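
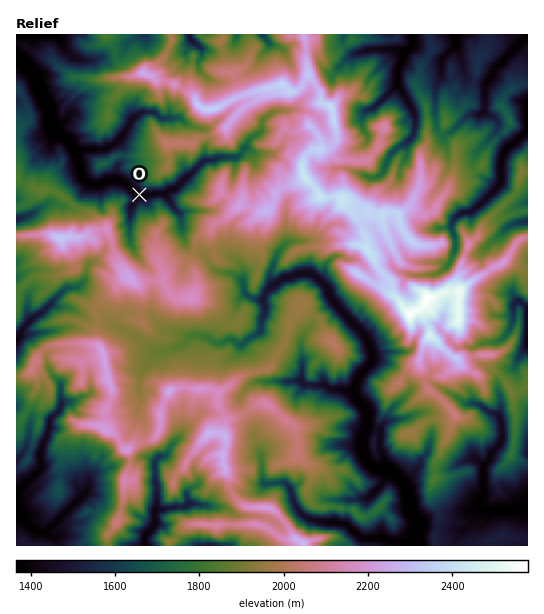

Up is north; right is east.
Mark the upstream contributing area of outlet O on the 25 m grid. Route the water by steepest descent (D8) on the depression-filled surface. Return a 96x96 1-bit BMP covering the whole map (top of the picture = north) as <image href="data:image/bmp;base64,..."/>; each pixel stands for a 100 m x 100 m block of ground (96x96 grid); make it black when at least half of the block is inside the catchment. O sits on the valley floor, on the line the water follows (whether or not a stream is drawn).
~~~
<image width="96" height="96" href="data:image/bmp;base64,Qk2+BAAAAAAAAD4AAAAoAAAAYAAAAGAAAAABAAEAAAAAAIAEAAATCwAAEwsAAAIAAAAAAAAA////AAAAAAAAAAAAAAAAAAAAAAAAAAAAAAAAAAAAAAAAAAAAAAAAAAAAAAAAAAAAAAAAAAAAAAAAAAAAAAAAAAAAAAAAAAAAAAAAAAAAAAAAAAAAAAAAAAAAAAAAAAAAAAAAAAAAAAAAAAAAAAAAAAAAAAAAAAAAAAAAAAAAAAAAAAAAAAAAAAAAAAAAAAAAAAAAAAAAAAAAAAAAAAAAAAAAAAAAAAAAAAAAAAAAAAAAAAAAAAAAAAAAAAAAAAAAAAAAAAAAAAAAAAAAAAAAAAAAAAAAAAAAAAAAAAAAAAAAAAAAAAAAAAAAAAAAAAAAAAAAAAAAAAAAAAAAAAAAAAAAAAAAAAAAAAAAAAAAAAAAAAAAAAAAAAAAAAAAAAAAAAAAAAAAAAAAAAAAAAAAAAAAAAAAAAAAAAAAAAAAAAAAAAAAAAAAAAAAAAAAAAAAAAAAAAAAAAAAAAAAAAAAAAAAAAAAAAAAAAAAAAAAAAAAAAAAAAAAAAAAAAAAAAAAAAAAAAAAAAAAAAAAAAAAAAAAAAAAAAAAAAAAAAAAAAAAAAAAAAAAAAAAAAAAAAAAAAAAAAAAAAAAAAAAAAAAAAAAAAAAAAAAAAAAAAAAAAAAAAAAAAAAAAAAAAAAAAAAAAAAAAAAAAAAAAAAAAAAAAAAAAAAAAAAAAAAAAAAAAAAAAAAAAAAAAAAAAAAAAAAAAAAAAAAAAAAAAAAAAAAAAAAAAAAAAAAAAAAAAAAAAAAAAADgAAAAAAAAAAAAAAHwAAAAAAAAAAAAAAPwAAAAAAAAAAAAAAPwAAAAAAAAAAAAAAPwAAAAAAAAAAAAAAfgAAAAAAAAAAAAAAfgAAAAAAAAAAAAAAfgAAAAAAAAAAAAAA/gAAAAAAAAAAAAAA/gAAAAAAAAAAAAAA/wAAAAAAAAAAAAAA/wAAAAAAAAAAAAAA/4AAAAAAAAAAAAAB/+AAAAAAAAAAAAAD/+AAAAAAAAAAAAAH//gAAAAAAAAAAAAH//wAAAAAAAAAAAAH//88AAAAAAAAAAAH///8AAAAAAAAAAAH///+AAAAAAAAAAAH///+AAAAAAAAAAAD////gAAAAAAAAAAB////4AAAAAAAAAAA////8AAAAAAAAAAAP///8AAAAAAAAAAAH///8AAAAAAAAAAAH///8AAAAAAAAAAAH///+AAAAAAAAAAAP////wAAAAAAAAAADf///8AAAAAAAAAAAP///8AAAAAAAAAAAA///8AAAAAAAAAAAAf//8AAAAAAAAAAAAP//8AAAAAAAAAAAAH//8AAAAAAAAAAAAD//4AAAAAAAAAAAAB//4AAAAAAAAAAAAAf/gAAAAAAAAAAAAAP/gAAAAAAAAAAAAAPngAAAAAAAAAAAAAADAAAAAAAAAAAAAAADAAAAAAAAAAAAAAAAAAAAAAAAAAAAAAAAAAAAAAAAAAAAAAAAAAAAAAAAAAAAAAAAAAAAAAAAAAAAAAAAAAAAAAAAAAAAAAAAAAAAAAAAAAAAAAAAAAAAAAAAAAAAAAAAAAAAAAA="/>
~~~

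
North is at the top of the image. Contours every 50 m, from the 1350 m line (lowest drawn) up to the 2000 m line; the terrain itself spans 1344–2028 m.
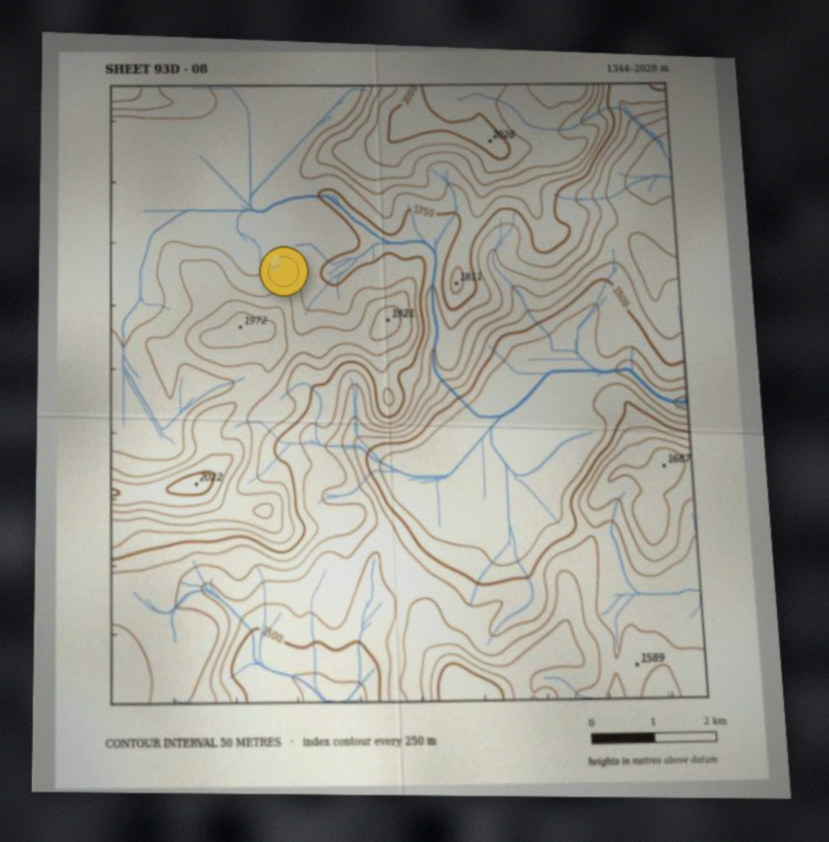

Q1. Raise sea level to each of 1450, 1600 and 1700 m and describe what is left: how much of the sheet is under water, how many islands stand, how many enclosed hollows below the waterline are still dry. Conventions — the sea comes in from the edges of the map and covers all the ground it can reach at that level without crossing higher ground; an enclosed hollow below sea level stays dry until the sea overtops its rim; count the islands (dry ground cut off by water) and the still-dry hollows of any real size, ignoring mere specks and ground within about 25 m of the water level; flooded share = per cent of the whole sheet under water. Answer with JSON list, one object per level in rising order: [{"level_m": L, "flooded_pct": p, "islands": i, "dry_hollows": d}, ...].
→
[{"level_m": 1450, "flooded_pct": 10, "islands": 0, "dry_hollows": 0}, {"level_m": 1600, "flooded_pct": 34, "islands": 0, "dry_hollows": 0}, {"level_m": 1700, "flooded_pct": 50, "islands": 0, "dry_hollows": 0}]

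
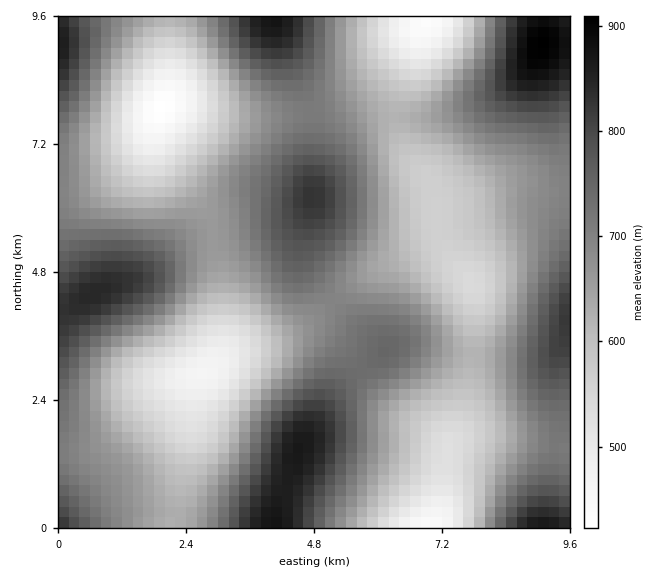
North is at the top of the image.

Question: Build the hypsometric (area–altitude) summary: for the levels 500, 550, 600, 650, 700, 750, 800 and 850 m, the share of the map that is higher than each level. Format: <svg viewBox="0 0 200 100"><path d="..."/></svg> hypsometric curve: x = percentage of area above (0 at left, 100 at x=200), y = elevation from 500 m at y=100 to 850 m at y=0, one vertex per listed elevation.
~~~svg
<svg viewBox="0 0 200 100"><path d="M190 100l-15-14-27-15-33-14-38-14-35-14-20-15-15-14"/></svg>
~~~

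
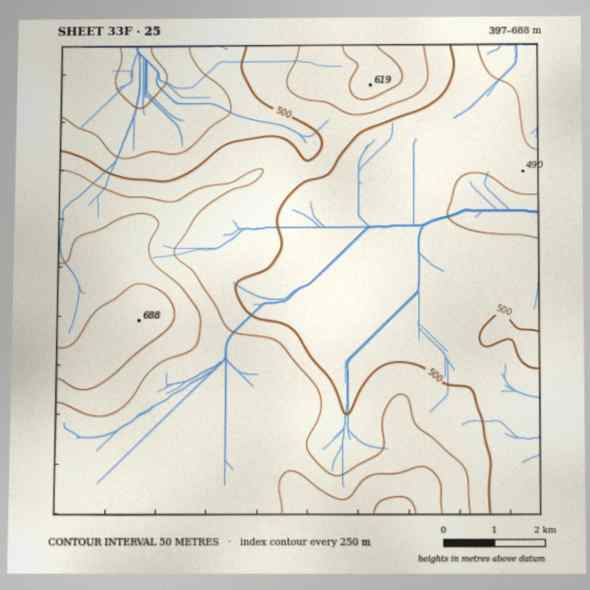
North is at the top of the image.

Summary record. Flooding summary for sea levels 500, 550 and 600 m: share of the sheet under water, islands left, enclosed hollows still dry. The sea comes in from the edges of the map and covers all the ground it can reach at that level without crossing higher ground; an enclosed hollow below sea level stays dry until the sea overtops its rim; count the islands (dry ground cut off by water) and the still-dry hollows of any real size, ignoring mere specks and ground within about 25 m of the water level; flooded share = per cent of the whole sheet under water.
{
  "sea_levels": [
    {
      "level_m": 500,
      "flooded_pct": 45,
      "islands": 0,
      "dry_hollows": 0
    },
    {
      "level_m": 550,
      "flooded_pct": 63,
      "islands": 0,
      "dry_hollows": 0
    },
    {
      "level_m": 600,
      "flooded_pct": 88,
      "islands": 0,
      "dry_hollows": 0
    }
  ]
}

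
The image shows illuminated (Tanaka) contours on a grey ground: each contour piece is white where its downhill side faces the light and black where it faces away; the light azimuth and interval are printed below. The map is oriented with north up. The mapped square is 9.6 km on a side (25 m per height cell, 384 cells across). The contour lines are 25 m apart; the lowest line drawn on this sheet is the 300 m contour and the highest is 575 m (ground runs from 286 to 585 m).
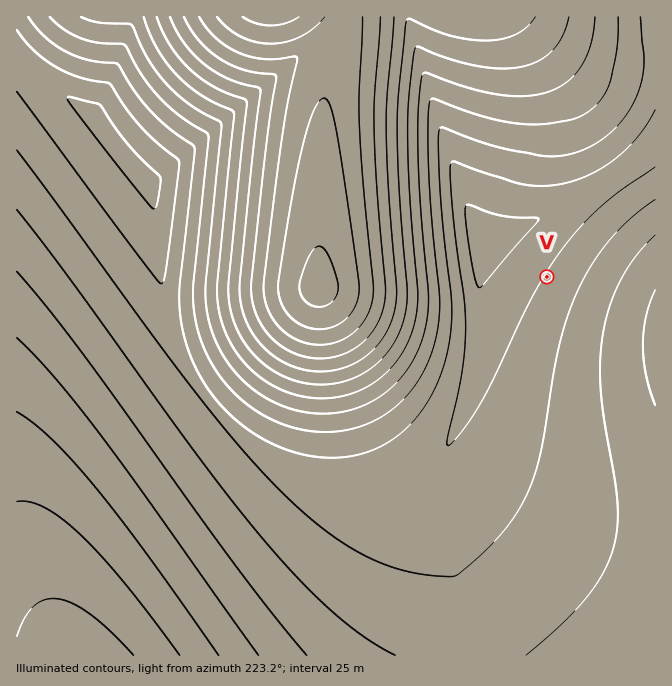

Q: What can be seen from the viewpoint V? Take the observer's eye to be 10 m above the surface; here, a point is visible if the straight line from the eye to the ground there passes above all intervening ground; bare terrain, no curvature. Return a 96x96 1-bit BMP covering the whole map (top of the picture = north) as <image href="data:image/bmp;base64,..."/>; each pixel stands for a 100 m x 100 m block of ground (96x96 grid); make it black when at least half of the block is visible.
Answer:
<image width="96" height="96" href="data:image/bmp;base64,Qk2+BAAAAAAAAD4AAAAoAAAAYAAAAGAAAAABAAEAAAAAAIAEAAATCwAAEwsAAAIAAAAAAAAA////AAAAAAAAH///////////gAAAP///////////gAAAP///////////AAAAP///////////AAAAP///////////AAAAD///////////AAAAB///////////AAAAAf/////////+AAAAAH/////////+AAAAAA/////////+AAAAAAH////////+AAAAAAA////////+AAAAAAAD///////8AAAAAAAAf//////8AAAAAAAAD//////8AAAAAAAAAf/////8AAAAAAAAAD/////8AAAAAAAAAA/////8AAAAAAAAAAP////8AAAAAAAAAAD////4AAAAAAAAAAA////4AAAAAAAAAAAP///4AAAAAAAAAAAD///4AAAAAAAAAAAA///4AAAAAAAAAAAAf//4AAAAAAAAAAAAP//4AAAAAAAAAAAAP//4AAAAAAAAAAAAH//4AAAAAAAAAAAAH//4AAAAAAAAAAAAD//4AAAAAAAAAAAAD//4AAAAAAAAAAAAD//4AAAAAAAAAAAAD//4AAAAAAAAAAAAD//4AAAAAAAAAAAAD//4AAAAAAAAAAAAD//4AAAAAAAAAAAAD//4AAAAAAAAAAAAH//4AAAAAAAAAAAAH//8AAAAAAAAAAAAP//8AAAAAAAAAAAAP//8AAAAAAAAAAAAf//+AAAAAAAAAAAA////AAAAAAAAAAAB////gAAAAAAAAAAD////wAAAAAAAAAAD////8AAAAAAAAAAH/////wAAAAAAAAAP/////+AAAAAAAAAP//////gAAAAAAAAf//////wAAAAAAAAf//////4AAAAAAAA///////8AAAAAAAA///////8AAAAAAAA///////8AAAAAAAA///////8AAAAAAAB///////8AAAAAAAB///////8AAAAAAAB///////8AAAAAAAB///////8AAAAAAAB///////8AAAAAAAB///////8AAAAAAAB///////8AAAAAAAB///////8AAAAAAAB///////wAAAAAAAB///////gAAAAAAAB//////+AAAAAAAAB//////wAAAAAAAAB/////+AAAAAAAAAB/////+AAAAAAAAAB//////AAAAAAAAAB//////wAAAAAAAAB//////4AAAAAAAAB//////8AAAAAAAAB//////+AAAAAAAAB///////AAAAAAAAA///////gAAAAAAAA///////wAAAAAAAA///////4AAAAAAAA///////8AAAAAAAA///////8AAAAAAAA///////8AAAAAAAA///////wAAAAAAAA///////AAAAAAAAA//////4AAAAAAAAA//////gAAAAAAAAA//////gAAAAAAAAA//////gAAAAAAAAA//////AAAAAAAAAA/////+AAAAAAAAAA/////8AAAAAAAAAAf////4AAAAAAAAAAf////wAAAAAAAAAAf////gAAAAAAAAAAf////AAAAAAAAAAAf///+AAAAAAAAAAAP///8AAA="/>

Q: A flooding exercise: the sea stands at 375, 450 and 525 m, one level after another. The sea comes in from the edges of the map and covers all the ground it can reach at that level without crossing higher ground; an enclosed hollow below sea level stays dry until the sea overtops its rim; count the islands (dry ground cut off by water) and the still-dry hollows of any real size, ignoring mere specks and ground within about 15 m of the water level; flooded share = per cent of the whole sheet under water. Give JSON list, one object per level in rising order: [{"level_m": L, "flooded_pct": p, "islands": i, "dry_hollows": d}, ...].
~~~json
[{"level_m": 375, "flooded_pct": 48, "islands": 0, "dry_hollows": 0}, {"level_m": 450, "flooded_pct": 78, "islands": 0, "dry_hollows": 0}, {"level_m": 525, "flooded_pct": 92, "islands": 0, "dry_hollows": 0}]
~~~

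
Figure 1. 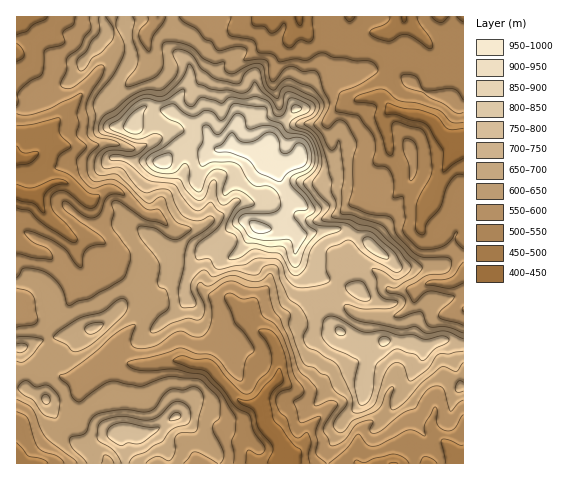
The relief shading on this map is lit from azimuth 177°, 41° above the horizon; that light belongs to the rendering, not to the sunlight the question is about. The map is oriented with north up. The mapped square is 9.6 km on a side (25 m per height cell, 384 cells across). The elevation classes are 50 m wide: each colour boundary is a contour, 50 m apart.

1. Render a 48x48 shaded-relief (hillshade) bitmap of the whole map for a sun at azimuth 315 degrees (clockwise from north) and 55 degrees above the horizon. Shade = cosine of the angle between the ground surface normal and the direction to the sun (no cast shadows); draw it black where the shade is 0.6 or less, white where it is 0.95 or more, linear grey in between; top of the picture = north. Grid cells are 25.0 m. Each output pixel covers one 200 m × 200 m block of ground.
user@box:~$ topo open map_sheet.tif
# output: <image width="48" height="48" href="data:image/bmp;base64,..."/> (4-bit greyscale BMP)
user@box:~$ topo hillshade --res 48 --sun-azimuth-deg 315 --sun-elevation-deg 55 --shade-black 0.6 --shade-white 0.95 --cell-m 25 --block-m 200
<image width="48" height="48" href="data:image/bmp;base64,Qk32BAAAAAAAAHYAAAAoAAAAMAAAADAAAAABAAQAAAAAAIAEAAATCwAAEwsAABAAAAAAAAAAAAAAABEREQAiIiIAMzMzAERERABVVVUAZmZmAHd3dwCIiIgAmZmZAKqqqgC7u7sAzMzMAN3d3QDu7u4A////AJdWd4qXeENGdniIdXdEm82WVXZDWJd4dal3eJmHeFM1ZniIZnh1ib24RHhVZ4h3eKqpmruoiHZDRXiIdnh3mIzKUWhleIiHaKuqmr3cuqqFIkZ4dmaJmXnbcTmEV3eXVqqpma3u7czcgzRnd2WKm4bOxQSGRnaaZImXeKzd3czu2WVneIabmrd9/DA4RHZ7hHioaKu7vLvN7Jd2Vnesy8t3vaIHg0Z6lYnKeJu7qrvM3Ll2Z1J97My4i7YVtyRpuKq7mZq7qrvNzMp3l3M57Kqqq8gzmkJIu6qqmImrqrzd3MuKiHY1u5iZq8pVenImineJl2eaqZmru6qoiHdVq6iImrpkeZUld0RomGRomHVVZ3VXmIh3q6iIiZqEV4cjZYZnmXQliYZERWZpmYl5q7mYd4qmaJp0aMuqqpchWbp0VoeJqZiJm8uqiJvbq7vcmczLvMuCJqy2RXZnmZiIq8zMuavMzcrNuru7vN3aU3vchVVWiJmIq7vMuaqqrMmKu7uqms3dtmi9yWVGiImqmaq7qYZ3V8t3d6qpibzM2niay4VGiHi7qIiamHZ5ha2ohpmpiKvMzKmZu3VDZ2SLuXd3mpdYhnzbzKqqmau7vLqqvHVQBEJKuGd4m7lmQQN4m7u6qqqqu7uqrKVzADQ3t0aImrl2UyNEI7u7qquqq7uqq7d5UTQ0mDR4iJhmdnmpY7u6qry6q7qqq8uJuUMieSJoiId4ZXvcubqqqry7qqqqve65rHIiWUA2eKqWZovNupqqqqqqqqu6rO/9mZVVWIRGaLyGZoq7uqqqqZqrqry7qZrf67upiHabuauoZXq7urmbmavMu6mrqGV77+3Mp1M2rLvLhmnMurq7qpvuy6hoqoVXje3NyWQyJ6q7p2i8urvO2pmu25ZFqoRZZ6qaunRmRHmZqFasuoZ826c2qXdCaZVKt3h3h1V3VXiYiWV8yohWmplQNohAF7g4yph2QQBHVXmpmoVa3Ly5iKylJpljFapEiamIcgAGZWiqqpdY3bzMvN7tmt7bZpt0VomauUAEdmeKupdmrZmrzM3/28//yay5iKqYrJAFh2dpu5dnm5mZq7upl0bO7LzNyr3JnaEIl3dovKdniXiZq7y3RDNZvLu86q3aepVauIh6zLh4ZFVnq83u7aZ4iry77Jq7lENKyoh627qYZHZUasze/+maqb3L7rqJ2AADq7hoqZh3iKmGRs7b3/7Nyb3L3syY7pQBWbqHdlVnmbupdH38nf/e/JzM3dyb7qhlZWd4d2iaqbu7qEjuqc7e/5m7zdps/bqHdlVXmZmruru7y3OuyIvM77iavuo57LuZmIh4mqmrqru7vLVK23i8zLiam/1n3byqqqmZqqmqqsu8zdpGvIi8zKecuKzJvc3Ku7qqqpmqqru7zO6Vi5i83KmazJirrMzLqqu7u6mqqau7u97YiHjMu7qYrLqamsu6qqqrzKqqmczLu83bqFS9qqqoeauqmLypmqmIrLqqqszMzMzLuWN9uaqpZ4mrmLy4iqmGa8maqg=="/>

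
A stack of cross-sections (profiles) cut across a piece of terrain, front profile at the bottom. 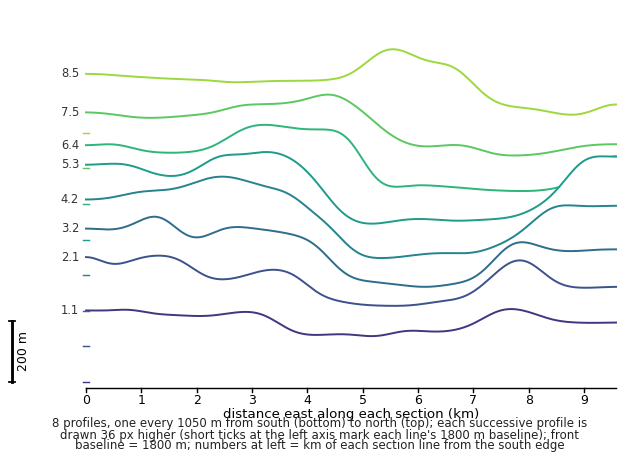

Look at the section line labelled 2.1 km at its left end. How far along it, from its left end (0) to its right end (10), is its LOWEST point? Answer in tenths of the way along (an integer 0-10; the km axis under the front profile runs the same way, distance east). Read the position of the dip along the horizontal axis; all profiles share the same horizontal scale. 6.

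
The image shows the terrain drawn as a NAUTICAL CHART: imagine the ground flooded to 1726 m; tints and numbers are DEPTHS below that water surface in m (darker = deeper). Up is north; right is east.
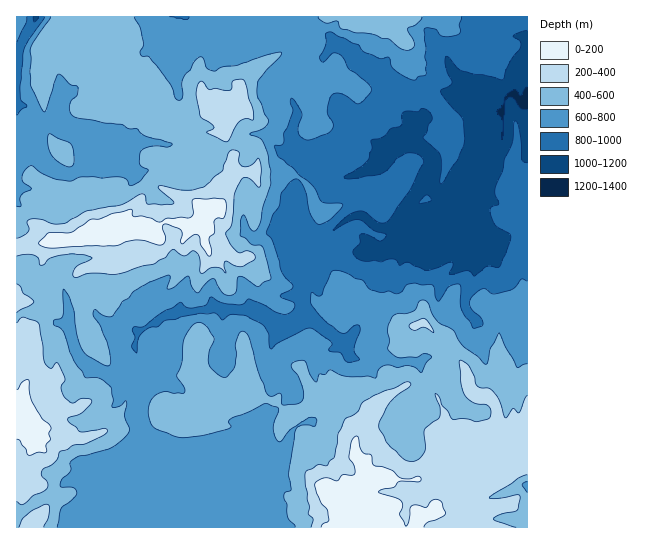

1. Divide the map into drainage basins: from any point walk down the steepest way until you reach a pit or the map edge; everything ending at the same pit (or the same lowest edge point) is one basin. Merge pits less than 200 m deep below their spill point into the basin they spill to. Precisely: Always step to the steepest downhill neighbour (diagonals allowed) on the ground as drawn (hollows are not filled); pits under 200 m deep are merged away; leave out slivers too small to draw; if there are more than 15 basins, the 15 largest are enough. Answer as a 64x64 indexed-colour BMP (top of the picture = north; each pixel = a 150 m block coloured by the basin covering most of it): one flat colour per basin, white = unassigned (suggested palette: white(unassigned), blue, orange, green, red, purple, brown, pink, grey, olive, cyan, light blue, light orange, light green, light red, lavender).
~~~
<image width="64" height="64" href="data:image/bmp;base64,Qk12CAAAAAAAAHYAAAAoAAAAQAAAAEAAAAABAAQAAAAAAAAIAAATCwAAEwsAABAAAAAAAAAA////ALR3HwAOf/8ALKAsACgn1gC9Z5QAS1aMAMJ34wB/f38AIr28AM++FwDox64AeLv/AIrfmACWmP8A1bDFABEREREREREREREREREREREREREREREREREzMzMzMzMzERERERERERERERERERERERERERERERERETMzMzMzMzMREREREREREREREREREREREREREREREREzMzMzMzMzMxEREREREREREREREREREREREREREzMzMzMzMzMzMzMzERERERERERERERERERERERERERETMzMzMzMzMzMzMzMRERERERERERERERERERERERERERETMzMzMzMzMzMzMxERERERERERERERERERERERERERERETERETMzMzMzMzERERERERERERERERERERERERERERERERERETMREzMzMREREREREREREREREREREREREREREREREREREREREzMxEREREREREREREREREREREREREREREREREREREREREzEREREREREREREREREREREREREREREREREREREREREREREREREREREREREREREREREREREREREREREREREREREREREREREREREREREREREREREREREREREREREREREREREREREREREREREREREREREREREREREREREREREREREREREREREREREREREREREREREREREREREREREREREREREREREREREREREREREREREREREREREREREREREREREREREREREREREREREREREREREREREREREREREREREREREREREREREREREREREREREREREREREREREREREREREREREREREREREREREREREREREREREREREREREREREREREREREREREREREREREREREREREREREREREREREREREREREREREREREREREREREREREREREREREREREREREREREREREREREREREREREREREREREREREREREREREREREREREREREREREREREREREREREREREREREREREREREREREREREREREREREREREREREREREREREREREREREREREREREREREREREREREREREREREREREREREREREREREREREREREREREREREREREREREREREREREREREREREREREREREREREREREREREREREREREREREREREREREREREREREREREREREREREREREREREREREREREREREREREREREREREREREREREREREREREREREREREREREREREREREREREREREREREREREREREREREREREREREREREREREREREREREREREREREREREREREREREREREREREREREREREREREREREREREREREREREREREREREREREREREREREREREREREREREREREREREREREREREREREREREREREREREREREREREREREREREREREREREREREREREREREREREREREREREREREREREREREREREREREREREREREREREREREREREREREREREREREREiERERERERERERERERERERERERERERERERERERERERESIiIiIhERERERERERERERERERERERERERERERERERERIiIiIiIiEREREREREREREREREREREREREREREREREREiIiIiIiIhERERERERERERERERERERERERERERERERESIiIiIiIiIRERERERERERERERERERERERERERERERERIiIiIiIiIiERERESIREREREREREREREREREREREREREiIiIiIiIiIhERIiIiERERERERERERERERERERERERESIiIiIiIiIiISIiIiIRERERERERERERERERERERERERIiIiIiIiIiIiIiIiIiEREREREREREREREREREREREREiIiIiIiIiIiIiIiIiIRERERERERERERERERERERERESIiIiIiIiIiIiIiIiIhERERERERERERERERERERERERIiIiIiIiIiIiIiIiIiEREREREREREREREREREREREREiIiIiIiIiIiIiIiIiIRERERERERERERERERERERERESIiIiIiIiIiIiIiIiIRERERERERERERERERERERERERIiIiIiIiIiIiIiIhEREREREREREREREREREREREREREiIiIiIiIiIiIhERERERERERERERERERERERERERERESIiIiIiIiIiIhERERERERERERERERERERERERERERERIiIiIiIiIiIiEREREREREREREREREREREREREREREREiIiIiIiIiIiIRERERERERERERERERERERERERERERESIiIiIiIiIiIhERERERERERERERERERERERERERERERIiIiIiIiIiIhEREREREREREREREREREREREREREREREiIiIiIiIiERERERERERERERERERERERERERERERERESIiIiIiIiIRERERERERERERERERERERERERERERERERIiIiIiIiIhEREREREREREREREREREREREREREREREREiIiIiIiIhERERERERERERERERERERERERERERERERESIiIiIiIiERERERERERERERERERERERERERERERERERIiIiIiIiIREREREREREREREREREREREREREREREREREiIiIiIiIhERERERERERERERERERERERERERERERERESIiIiIiIiERERERERERERERERERERERERERERERERER"/>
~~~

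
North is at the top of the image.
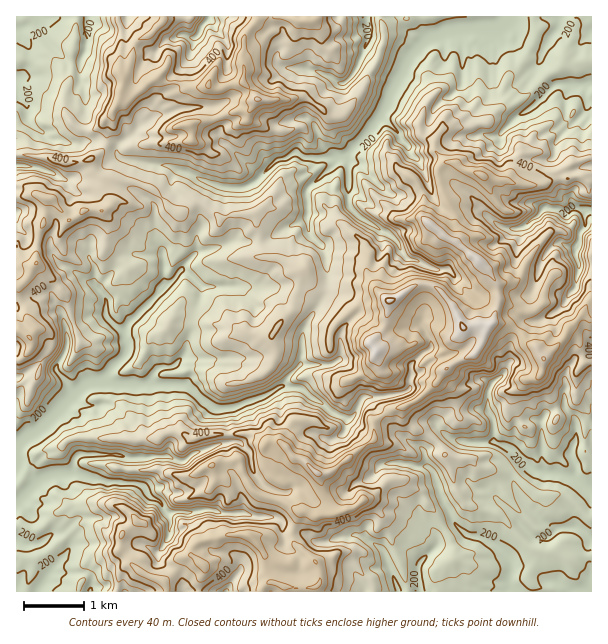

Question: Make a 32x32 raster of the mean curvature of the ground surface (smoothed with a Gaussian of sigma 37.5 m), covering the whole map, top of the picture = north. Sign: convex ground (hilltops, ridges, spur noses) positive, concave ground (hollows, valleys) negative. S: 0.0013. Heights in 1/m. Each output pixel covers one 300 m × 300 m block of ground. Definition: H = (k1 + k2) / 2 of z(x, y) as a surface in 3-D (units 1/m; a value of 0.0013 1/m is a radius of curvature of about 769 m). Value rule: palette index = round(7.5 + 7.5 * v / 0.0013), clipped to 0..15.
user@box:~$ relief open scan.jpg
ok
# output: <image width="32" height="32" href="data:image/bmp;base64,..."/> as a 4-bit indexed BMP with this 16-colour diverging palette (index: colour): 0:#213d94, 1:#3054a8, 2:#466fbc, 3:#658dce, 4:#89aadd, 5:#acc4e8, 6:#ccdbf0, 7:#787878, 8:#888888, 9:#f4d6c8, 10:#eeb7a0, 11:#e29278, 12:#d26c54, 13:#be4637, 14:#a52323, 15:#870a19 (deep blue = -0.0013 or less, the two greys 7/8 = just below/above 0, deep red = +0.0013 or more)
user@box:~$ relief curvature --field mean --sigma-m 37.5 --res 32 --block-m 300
<image width="32" height="32" href="data:image/bmp;base64,Qk12AgAAAAAAAHYAAAAoAAAAIAAAACAAAAABAAQAAAAAAAACAAATCwAAEwsAABAAAAAAAAAAlD0hAKhUMAC8b0YAzo1lAN2qiQDoxKwA8NvMAHh4eACIiIgAyNb0AKC37gB4kuIAVGzSADdGvgAjI6UAGQqHAIV7OHnTk4y6yWuIOXh1t2aYWGjWmPspl9o3HTyplIiXV5VeRRx1PEo2t0eEqUaop7lmnK8N3/xncwS3eTV6ZVVnp2r5AAABPr73l3lrl3mKZ5moUJv5bXVXD5ew5lirtZVDGM3/uKKk/mC+cKepU1d8wlAAAE3WX6T0FE/etHhrRd7//5/2f+UiH8KIABTVZnNEd4aaNXd++g55Uf8clqflVpqHewIAfAOgTvR0GmY8nFVEJDGf/AN+9bCemQ38CooXc+ZpdVnxYizDTNegTw7ZH9crs5lns58uvXVeZO2X3Q6Wa8Z5yMNsS4U52dh315cpSTXHeYK7OKPGROW0hD+VyUmTbFdXWXZX/19kpT0KuoNYqiR3VmmkenfjCMh785wqh3hkmsupxIuQCF+z86NXtGh2eHRHahWfMfv3h51yXolaVZstimY80H38ZgMPpFu5q7TJury8TgvBo5LKYBHdRYh8fCAC2SwNBpo1zO99ALmIUzB702ymVL8Oz5pmyf9TtKu62HVQY0jxK3gYppmCWog2zkOpzWxgoPt0RqhHScV9VDaa1SA/9CrXmOQahUikPbV5hU/+uL0kyVhZpHdmlYxumPXjVGAPNIhZWmlWqXRdkfBX+SZehrR3iVmGuWiIipgSdOdJenD2Vnd2pKaGWDtL7gV8ffnA53dmZohp"/>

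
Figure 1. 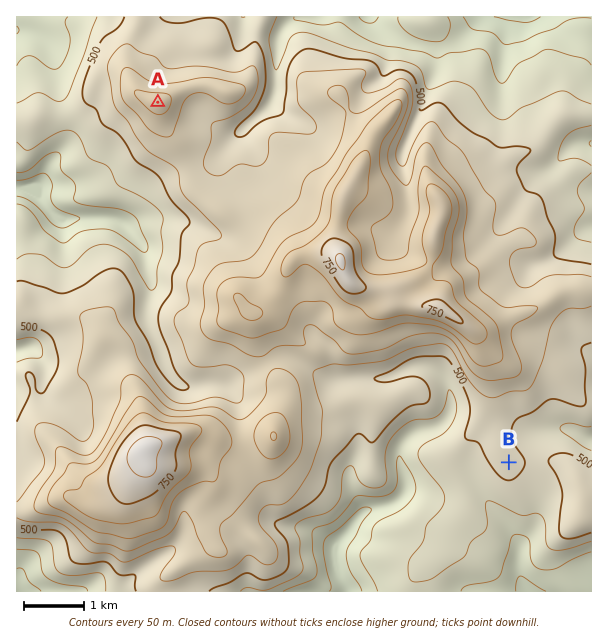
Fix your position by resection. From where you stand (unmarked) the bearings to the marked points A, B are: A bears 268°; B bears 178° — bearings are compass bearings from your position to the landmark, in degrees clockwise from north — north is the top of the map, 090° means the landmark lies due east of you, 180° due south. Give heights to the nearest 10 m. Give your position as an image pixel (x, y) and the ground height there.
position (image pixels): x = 496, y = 90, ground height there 420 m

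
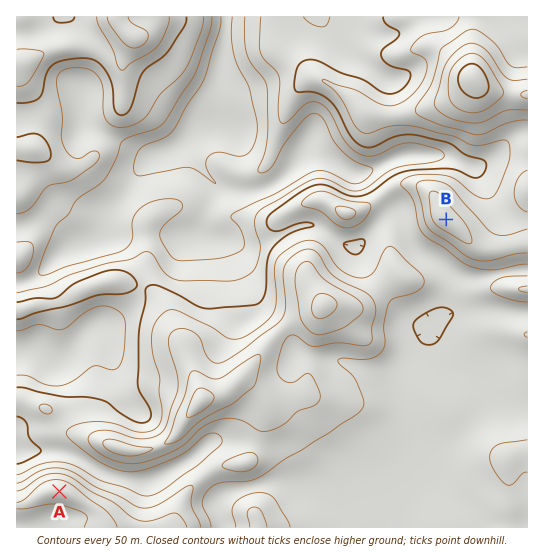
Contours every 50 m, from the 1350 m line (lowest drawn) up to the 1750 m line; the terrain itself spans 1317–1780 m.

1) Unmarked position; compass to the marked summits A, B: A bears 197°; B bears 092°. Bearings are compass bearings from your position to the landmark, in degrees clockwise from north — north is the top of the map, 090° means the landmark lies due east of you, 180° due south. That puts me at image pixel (146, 209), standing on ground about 1410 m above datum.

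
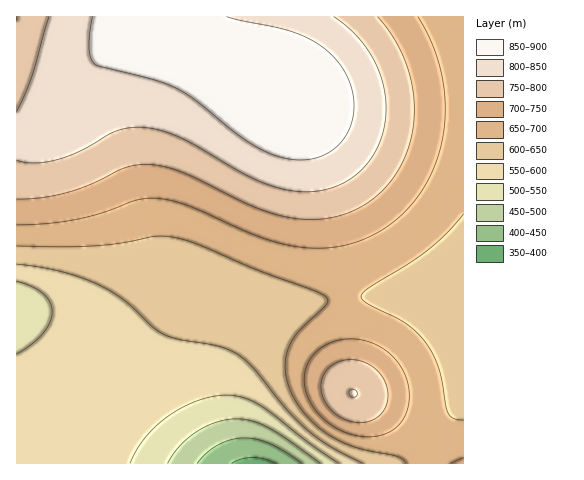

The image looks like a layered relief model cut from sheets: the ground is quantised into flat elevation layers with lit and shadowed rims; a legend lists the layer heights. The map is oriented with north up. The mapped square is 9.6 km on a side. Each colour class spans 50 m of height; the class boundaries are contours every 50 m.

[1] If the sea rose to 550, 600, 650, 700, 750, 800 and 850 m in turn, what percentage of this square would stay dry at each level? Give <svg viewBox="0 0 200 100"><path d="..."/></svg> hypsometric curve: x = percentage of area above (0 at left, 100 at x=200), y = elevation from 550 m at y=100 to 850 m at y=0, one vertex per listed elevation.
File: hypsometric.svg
<svg viewBox="0 0 200 100"><path d="M189 100l-30-17-30-16-35-17-22-17-22-16-26-17"/></svg>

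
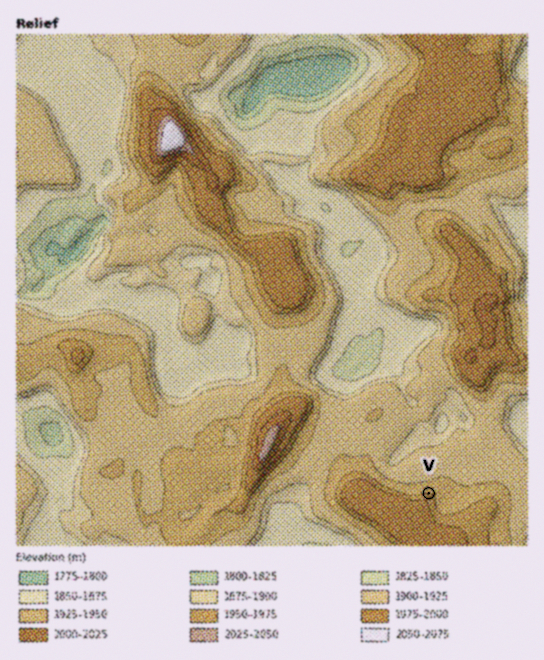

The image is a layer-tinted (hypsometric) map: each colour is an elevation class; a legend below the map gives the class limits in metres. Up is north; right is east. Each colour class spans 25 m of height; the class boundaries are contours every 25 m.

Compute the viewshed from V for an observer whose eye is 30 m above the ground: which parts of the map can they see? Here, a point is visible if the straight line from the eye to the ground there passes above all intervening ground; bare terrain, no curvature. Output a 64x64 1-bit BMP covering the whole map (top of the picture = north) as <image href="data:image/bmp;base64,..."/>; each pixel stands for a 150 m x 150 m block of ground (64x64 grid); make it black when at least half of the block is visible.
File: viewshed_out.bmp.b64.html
<image width="64" height="64" href="data:image/bmp;base64,Qk0+AgAAAAAAAD4AAAAoAAAAQAAAAEAAAAABAAEAAAAAAAACAAATCwAAEwsAAAIAAAAAAAAA////AAAAAAAAAAAAAAACAAAAAAAAAA8AAAAAAAAAHwAAAAAAAAAfwAAAAAAAAD/gAAAAAAAB/+AAAAAAAA//8QAAAAAAH///AAAAAAAf//8AAAAAAB7//gAAAAMAfn/+AAAAAcf/H/wAAAAB//+H+AAAAAD///PwAAAAAP//8nAAAAAAf//+cAAAAAA///54AAAAAB8/v/AAAAAADg//8AAAAAAEA///AAAAAAAAH+8AAAAAOAAfzwAAAAB4AB/fAAAAAPwAH5wAAAAB/gAGEAAAAAH+AAAAAAAAAf4AAAAAAAAB/wIAEAAAAAH/BgcAAAAAAP8H/wAAAAEA/4//AAAAAAj/n98AAAAAAB+RgAAAAAAAHzCAAAAAAAAA8AAAAADgAADwAAAAA/AAPeAAAAAD+AA/4McAAAAeAB/hxgAABz4AB+PAAAAHnIAB58AAAAOZgAP/wAAAA9AAA//AAAAB4AAH/8AAAADgAA//8AAYAEAAD/v4AH4AYAASGZgA/gBgADAIAAD8AHIAAAAAAPwAPgAAAAAA+AAcAAAADAD4AAwAAAAEAPAAAAAAAAAA8AAAAAAAAADgAAAAAAAAAMAAAAAAAAAAAAAAAAAAAAAAAAAAAAAAAAAAAAAAAAAAAAAAAAAAAAAAAABgAAAAAAAAAbwAAAAAAAAD/gAAAAAAAAP+AAAAAA=="/>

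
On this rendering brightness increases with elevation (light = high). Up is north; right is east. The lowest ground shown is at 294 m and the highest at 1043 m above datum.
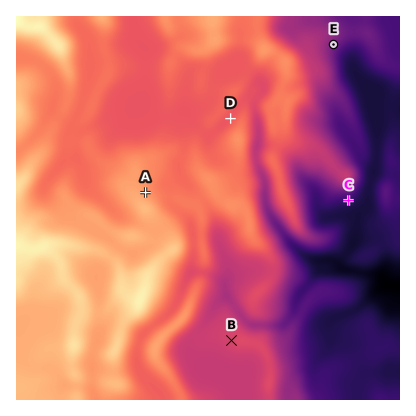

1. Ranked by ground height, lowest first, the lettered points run C E B D A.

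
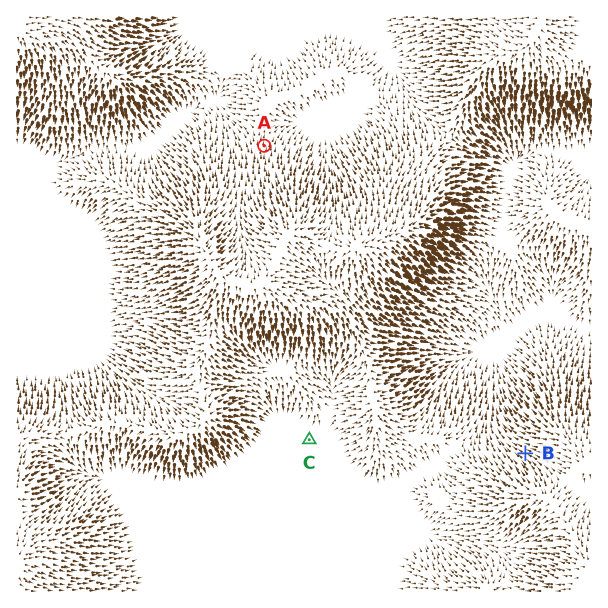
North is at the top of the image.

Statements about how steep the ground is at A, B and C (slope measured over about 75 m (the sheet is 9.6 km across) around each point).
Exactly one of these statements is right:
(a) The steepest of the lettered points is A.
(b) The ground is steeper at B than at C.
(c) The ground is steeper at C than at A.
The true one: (b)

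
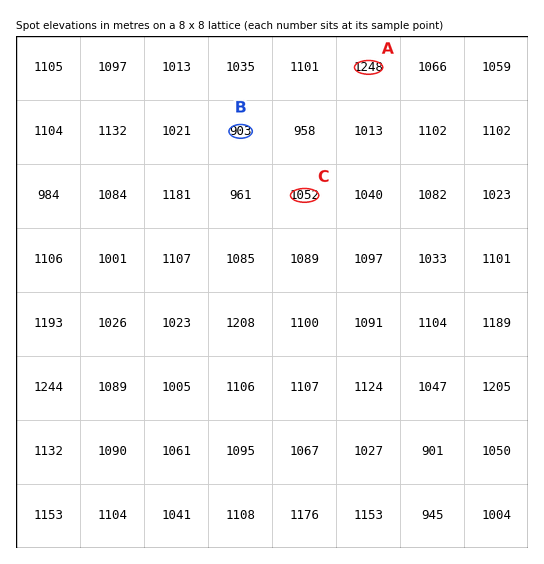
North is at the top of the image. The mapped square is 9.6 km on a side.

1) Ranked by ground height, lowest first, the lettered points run B C A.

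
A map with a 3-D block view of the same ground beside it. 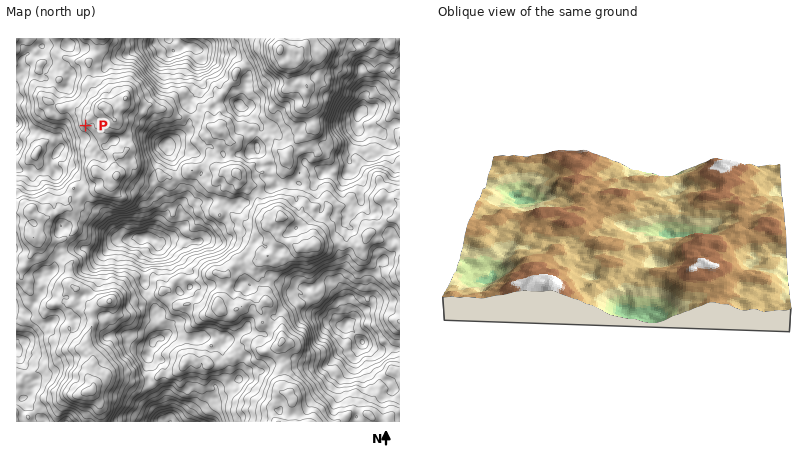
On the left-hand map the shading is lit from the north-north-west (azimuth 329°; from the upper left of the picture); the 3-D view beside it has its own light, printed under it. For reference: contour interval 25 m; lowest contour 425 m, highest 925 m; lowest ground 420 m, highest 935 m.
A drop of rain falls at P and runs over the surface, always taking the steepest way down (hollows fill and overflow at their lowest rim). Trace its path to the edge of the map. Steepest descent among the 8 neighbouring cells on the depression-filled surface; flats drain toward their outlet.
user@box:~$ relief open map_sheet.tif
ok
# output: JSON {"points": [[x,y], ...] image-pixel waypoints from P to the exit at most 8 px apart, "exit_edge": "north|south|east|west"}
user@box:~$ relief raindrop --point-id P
{"points": [[86, 126], [78, 132], [70, 136], [62, 136], [54, 138], [46, 134], [38, 132], [30, 130], [22, 126], [16, 124]], "exit_edge": "west"}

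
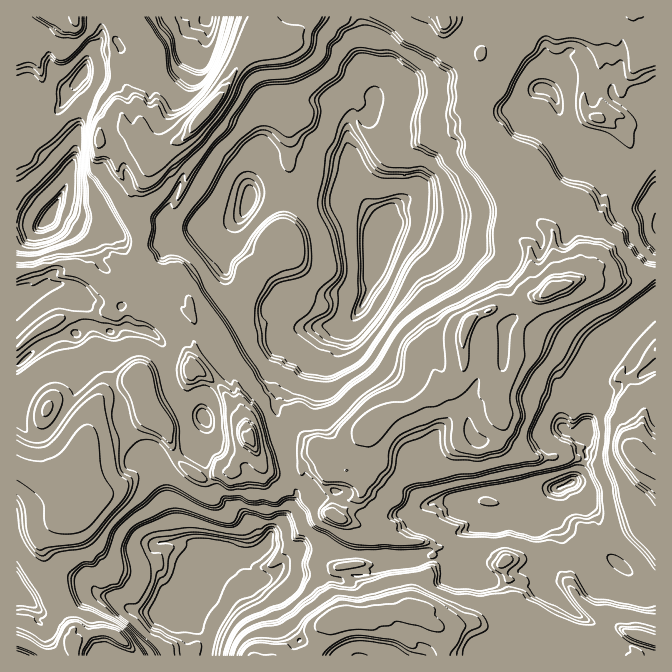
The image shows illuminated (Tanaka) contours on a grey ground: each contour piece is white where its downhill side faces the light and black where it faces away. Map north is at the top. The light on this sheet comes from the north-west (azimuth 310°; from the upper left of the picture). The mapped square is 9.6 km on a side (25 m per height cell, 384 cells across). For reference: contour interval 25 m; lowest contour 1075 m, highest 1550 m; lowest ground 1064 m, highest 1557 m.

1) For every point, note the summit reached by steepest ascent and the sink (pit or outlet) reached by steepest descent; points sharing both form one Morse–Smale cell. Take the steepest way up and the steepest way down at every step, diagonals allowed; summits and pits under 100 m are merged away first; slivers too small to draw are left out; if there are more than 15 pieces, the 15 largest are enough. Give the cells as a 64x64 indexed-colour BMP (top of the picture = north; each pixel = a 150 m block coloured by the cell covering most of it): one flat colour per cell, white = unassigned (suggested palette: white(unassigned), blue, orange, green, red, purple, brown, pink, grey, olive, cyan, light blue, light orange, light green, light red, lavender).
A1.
<image width="64" height="64" href="data:image/bmp;base64,Qk12CAAAAAAAAHYAAAAoAAAAQAAAAEAAAAABAAQAAAAAAAAIAAATCwAAEwsAABAAAAAAAAAA////ALR3HwAOf/8ALKAsACgn1gC9Z5QAS1aMAMJ34wB/f38AIr28AM++FwDox64AeLv/AIrfmACWmP8A1bDFAAAAAAAAAAAAAAqqqqqt3d3d3d3d3d3d3d3d3d3d2IgAAAAAAAAAAAAACqqqqqrd3d3d3d3d3d3d3d0A3YiIiAAAAAAAAAAAAAAAqqqqqqrd3d3d3d3d3d3d0AAIiIiIiAAAAAAAAAAAAACqqqqqqqrd3d3d2IiIiIiACIiIiIiIAAAAAAAABVAAAKqqqqqqqqqqqq2IiIiIiIiIiIiIiIgAAAAAAFVVVVVQCqqqqqqqqqqqqoiIiIiIiIiIiIiIiAAAVQBVVVVVVVAAqqqqqqqqqqqqiIiIiIiIiIiIiIiIAABVVVVVVVVVUAAO6qqqqqqqqqqoiIiIiIiIiIiIiIsABVVVVVVVVVVQAO7uqqqqqqqqqqiIiIiIiIiIiIiLuwAFVVVVVVVVVVUO7u7qqqqqqqqqqoiIiIiIiIiIiLu7AAVVVVVVVVVVVVVV7u6qqu7u7u7gRACIiIiIiIiLu7sABVVVVVVVVVVVVVVe7u7u7u7uREREAIiIiIiIiIu7uwAFVVVVVVVVVVVVVVXu7u7u7kRERERACIiIiIiIu7u7AABVVVVVVVVVVVVVVV7u7uRERERERERAAAiIiIi7uwsAAABVVVVVVVVVVVVVXu7uFEREREREQAAAAAiIiLu7AAAAAAVVVVVVVVVVVVVV7u4RREREREQAAAAACIiLu7u7AAAABVVVVVVVVVVVVVXu4RFERERERERARAAAiLu7u7sAAABVVVVVVVVVVVVVVe7hEUREREREREREREQAu7u7uwmZmVVVVVVVVmZlVVZu7uERRERERERERERERAC7u7u7mZmZVVVVVVVmZmZVZmEe4REURERERERERERAAAu7u7CZmZmVVVVVVWZmZmVmYRERERREREREREREREAAC7u7AJmZmZZVVVVWZmZmZmZhERERFEREREQREURERAALu7sAmZmZlmZlVVZmZmZmZhEREREURERERBERFEREREu7uwCZmZmWZmZVVmZmZmZmERERERFEREREERFERERES7u7sJmZmZlmZmZmZmZmZmYRERERERFEREQREURERES7u7uwmZmZmWZmaWZmZmZmZhEREREREREURBERRERERLu7uwCZmZmZmWZpmWZmZmZmEREREREREREUERFERERES7u7AJmZmZmZmZmZlmZmZmZhERERERERERERERREREREu7sAmZmZmZmZmZmZZmZmZmYREREREREREREREURERES7uwA5mZmZmZmZmZlmZmZmZhERERERERERERERREREREu7sDOZmZmZmZmZmWZmZmZmZhERERERERERERFERERES7u7MzmZmZmZmZmZZmZmZmZmEREREREREREREUREREREu7szMzOZmZmZmZlmZmZmZmZhERERERERERERRERERERLuzMzMzMzOZmZmWZmZmZmZmZmEREREREREREURERERES7MzMzMzM5mZmWZmYiJmZmZmYRERERERERERREREREREAzMzMzAAmZmWZmYiIiJmZmZiEREREREREREUREREREQDMzMzAACZmWZmZiIiIiIiIiIRERERERERERFEREREREMzMzMwAJmWZmZmIiIiIiIiIhEREREREREREREUREREQzMzMzCZmWZmZmYiIiIiIiIiERERERERERERERd3d3dzMzMzOZmZZmZmZiIiIiIiIiIhEREREREREREREXd3d3MzMzM5mZlmZmZmIiIiIiIiIiERERERERERERERd3d3czMzMzmZMiZmZmYiIiIiIiIiIRERERERERERERd3d3dzMzM5mZMyIiZmZmIiIiIiIiIhERERERERERERF3d3d3MzOZmZMyIiIiIiIiIiIiIiIiIRERERERERERERd3d3czM5MzMzIiIiIiIiIiIiIiIiIRERERERERERERd3d3dzMzMzMzMiIiIiIiIiIiIiIiIRERERERERERERd3d3d/MzMzMzMyIiIiIiIiIiIiIiIhERERERERERERd3d3f/8zMzMzMzIiIiIiIiIiIiIiIhERERERERERERd3d3d//zMzMzMzIiIiIiIiIiIiIiIiERERERERERF3d3d3d///MzMzMzMiIiIiIiIiIiIiIiIRERERERERF3d3d3d///8zMzMzMyIiIiIiIiIiIiIiIiERERERERF3d3d//////zMzMzMyIizMIiIiIiIiIiIiIhEREREREXd3d3//////MzMzMzMjPMzCIiIiIiIiIiIiEREREREXd3d3f/////8zMzMzMzM8zMwiIiIiIiIiIiEREREREXd3d3d//////zMzMzMzMzPMzMIiIiIiIiIiIhERERERd3d3d///////MzMzMzMzM8zMzCIiIiIiIiIiERERERF3d3d3////938zMzMzMzMzzMzMwiIiIiIiIiIREREREXd3d3f///d3dzMzMzMzMzPMzMzCIiIiIiIiIhERERERF3d3d3/3d3d3MzMzMzMzM8zMzMwiIiIiIiIhEREREREXd3d3d3d3d3czMzMzMzMzzMzMzMIiIiIiIiERERERERd3d3d3d3d3dzMzMzMzMzzMzMzMwiIiIiIiIRERERERF3d3d3d3d3d3MwMzMzMzPMzMzMzMIiIiIiIhEREREREXd3d3d3d3d3cAADMzMzPMzMzMzMwiIiIiIiERERERERERd3d3d3d3cAAAAzMzAMzMzMzMzCIiIiIiEREREREREREXd3d3d3dw"/>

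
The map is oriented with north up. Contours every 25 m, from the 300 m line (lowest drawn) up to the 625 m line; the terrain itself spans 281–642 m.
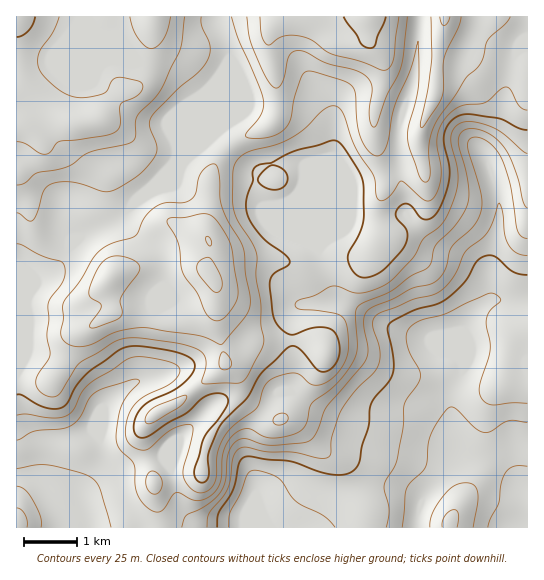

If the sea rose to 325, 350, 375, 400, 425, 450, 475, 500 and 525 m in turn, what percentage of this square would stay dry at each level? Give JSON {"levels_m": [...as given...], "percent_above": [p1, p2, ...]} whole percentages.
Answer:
{"levels_m": [325, 350, 375, 400, 425, 450, 475, 500, 525], "percent_above": [96, 90, 83, 80, 75, 69, 62, 52, 42]}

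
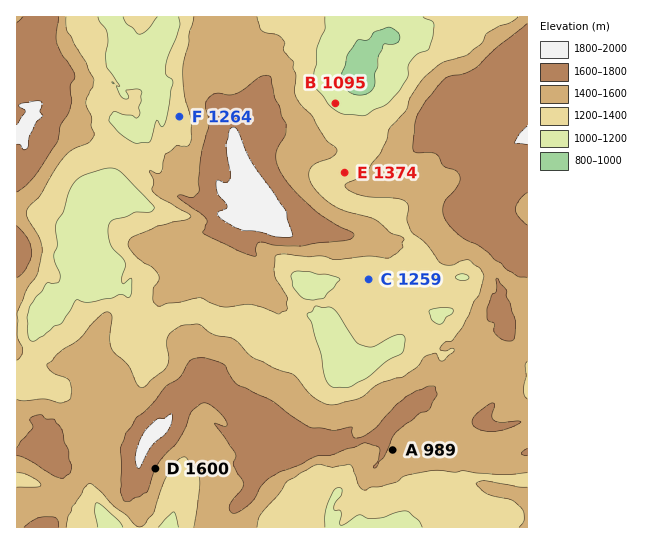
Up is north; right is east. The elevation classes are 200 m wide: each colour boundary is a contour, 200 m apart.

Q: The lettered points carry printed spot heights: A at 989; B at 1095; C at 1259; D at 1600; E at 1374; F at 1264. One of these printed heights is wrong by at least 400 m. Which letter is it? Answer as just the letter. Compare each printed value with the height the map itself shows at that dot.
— A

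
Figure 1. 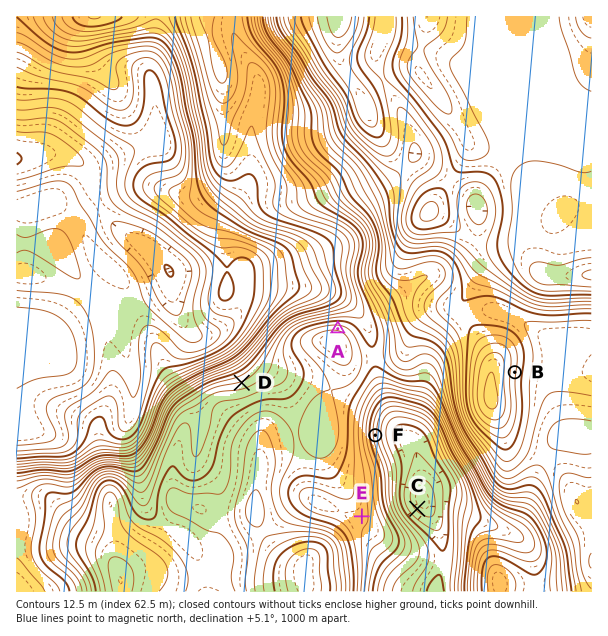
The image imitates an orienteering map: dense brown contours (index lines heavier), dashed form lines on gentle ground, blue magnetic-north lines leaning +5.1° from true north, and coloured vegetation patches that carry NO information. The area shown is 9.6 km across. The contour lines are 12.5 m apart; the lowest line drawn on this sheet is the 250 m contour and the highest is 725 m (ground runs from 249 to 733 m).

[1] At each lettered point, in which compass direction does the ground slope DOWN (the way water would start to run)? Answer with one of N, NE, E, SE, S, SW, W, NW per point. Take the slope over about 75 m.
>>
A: N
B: E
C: NE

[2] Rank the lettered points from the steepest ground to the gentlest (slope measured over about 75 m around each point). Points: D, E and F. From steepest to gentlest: F D E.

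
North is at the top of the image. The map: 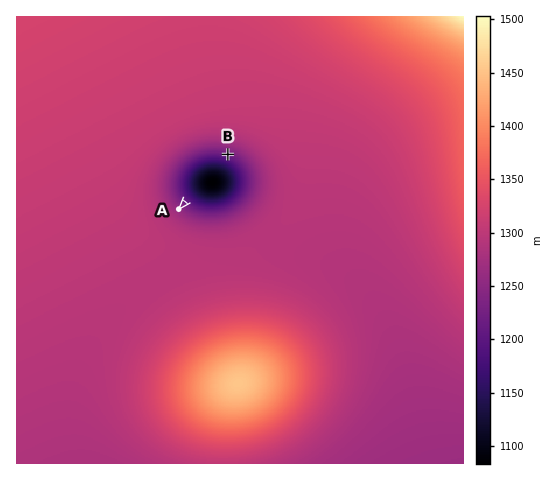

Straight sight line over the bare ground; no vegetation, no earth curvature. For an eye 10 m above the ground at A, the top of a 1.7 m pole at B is visible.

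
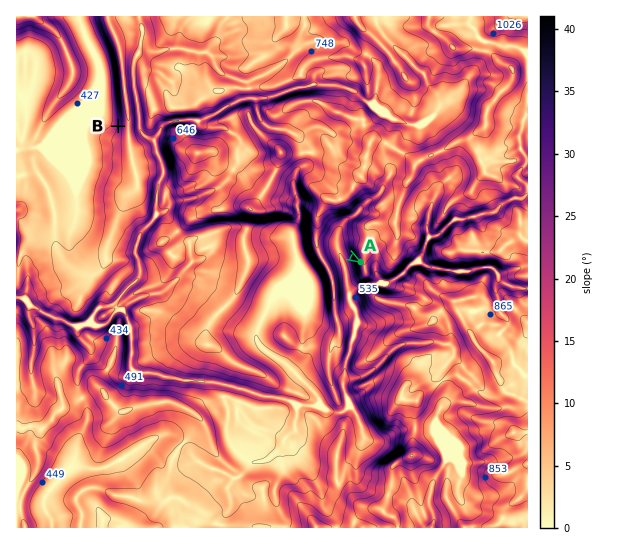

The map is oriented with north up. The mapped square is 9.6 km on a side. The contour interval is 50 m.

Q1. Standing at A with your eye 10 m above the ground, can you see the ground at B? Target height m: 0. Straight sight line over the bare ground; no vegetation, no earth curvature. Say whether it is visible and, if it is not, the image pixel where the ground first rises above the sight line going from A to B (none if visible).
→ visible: false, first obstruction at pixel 318 238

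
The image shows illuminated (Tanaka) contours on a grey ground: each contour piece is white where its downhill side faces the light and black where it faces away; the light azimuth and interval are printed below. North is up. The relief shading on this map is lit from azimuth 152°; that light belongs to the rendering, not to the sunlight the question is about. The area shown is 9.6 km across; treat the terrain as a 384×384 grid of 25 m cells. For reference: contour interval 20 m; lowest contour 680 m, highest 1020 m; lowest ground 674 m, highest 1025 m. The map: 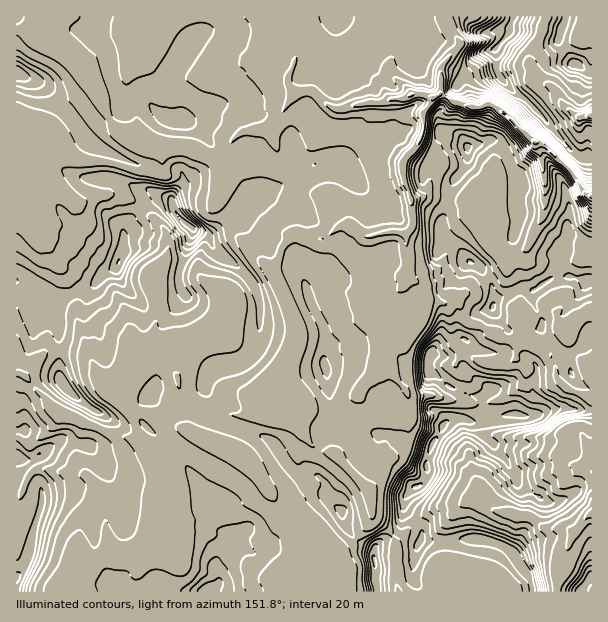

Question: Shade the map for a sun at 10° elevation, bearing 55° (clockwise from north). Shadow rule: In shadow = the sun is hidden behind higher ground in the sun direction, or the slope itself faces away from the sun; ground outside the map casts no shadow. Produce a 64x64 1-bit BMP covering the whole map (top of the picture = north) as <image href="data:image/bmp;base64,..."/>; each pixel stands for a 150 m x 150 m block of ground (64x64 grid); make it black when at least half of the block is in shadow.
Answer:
<image width="64" height="64" href="data:image/bmp;base64,Qk0+AgAAAAAAAD4AAAAoAAAAQAAAAEAAAAABAAEAAAAAAAACAAATCwAAEwsAAAIAAAAAAAAA////AAAAAAAAAAAADwAABAAAAAAPAAGAAAAAAA8AAwIAAAAABxACAAAAAAACEAAAAAAAAAAAAAAAAAAAEAAAAAAAAAAR4AAAAAAAADHgAMAAAAAAAeADwAAAAAAA4AcAAAAAAADgDgAAAAAAAOAOAAAAAAAAeB4AAAAAAAA4PAAAAAAAADw4AAAAAAAAHDAAAAAAAAA8YIAAwAAAAB4AhAeAAAAAHgAGHwAAAAA8AAAcAAAAAH8AADgAAAAAfwAAEAAAAAB8AAAAAAAAADwAAAAAAAAAHAAAAAAAAAAcAAAAAAAAAAwAAAAAAAAAAAAAAAAAAAACAAAAAAAAAAIAAAAAAAAAAAAAAAAAAAACAAAAAABAAAIAAAAAAMAABgAAAAABgAAOAAAAAAIAAB4AAAAA4AAAHAAAAADgAAAcAAAAAeAAAB4AAABB4AAAHAAAAEHAAAAMAAAAAYAAAAgAAAAAAAAAGAAAAAAAAAAYABEAAAAAABgAMwAAAAAAGAA3AAAAAAAQgD4AAAAAABjAfAAAAAAADAD4AAAAAAAOAfAAAAAAAAYD4AAAAAAABgfgAAAAAAACf8YAAAAAIAP/hAAAAABAX/4MAAAAAAAb/D8AAAAAAAH4HgAAAAAAAfgMAAAAAAAB+AAAAAAAAADwMAAAAAAAAPgQAAAAAAAA4BAAAAAAAADAAA=="/>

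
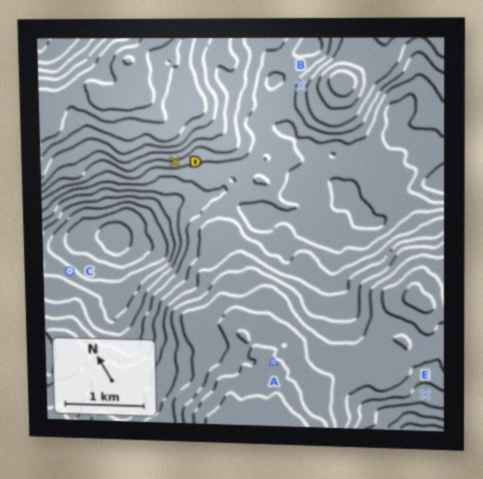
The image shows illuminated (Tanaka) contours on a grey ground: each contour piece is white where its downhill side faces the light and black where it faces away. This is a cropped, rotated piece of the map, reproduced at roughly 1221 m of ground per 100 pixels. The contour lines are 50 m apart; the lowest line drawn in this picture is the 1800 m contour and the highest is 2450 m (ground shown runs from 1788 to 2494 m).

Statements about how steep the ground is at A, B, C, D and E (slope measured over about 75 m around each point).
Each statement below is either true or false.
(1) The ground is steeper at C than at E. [true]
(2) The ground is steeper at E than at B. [false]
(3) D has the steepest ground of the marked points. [true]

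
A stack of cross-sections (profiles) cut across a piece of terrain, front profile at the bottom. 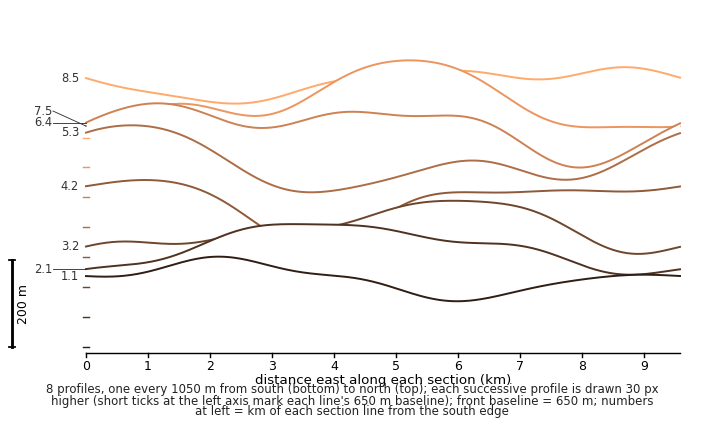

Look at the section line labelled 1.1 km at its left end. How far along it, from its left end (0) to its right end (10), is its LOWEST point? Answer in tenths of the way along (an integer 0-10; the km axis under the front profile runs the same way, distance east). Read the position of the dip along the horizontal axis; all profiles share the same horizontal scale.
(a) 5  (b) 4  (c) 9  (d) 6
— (d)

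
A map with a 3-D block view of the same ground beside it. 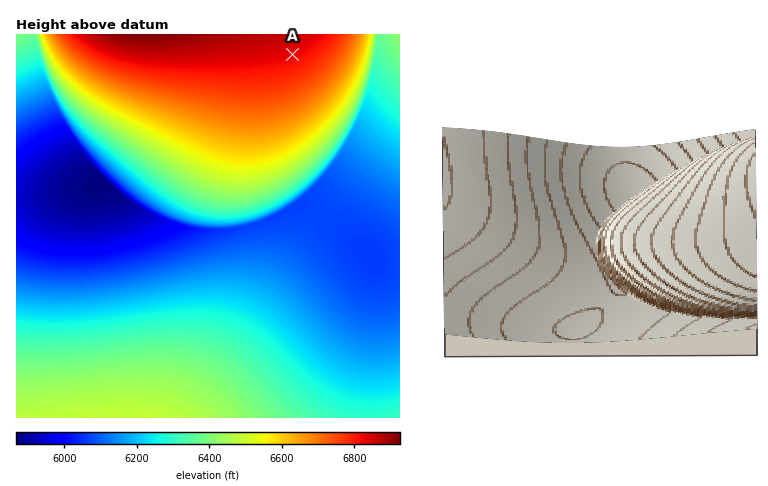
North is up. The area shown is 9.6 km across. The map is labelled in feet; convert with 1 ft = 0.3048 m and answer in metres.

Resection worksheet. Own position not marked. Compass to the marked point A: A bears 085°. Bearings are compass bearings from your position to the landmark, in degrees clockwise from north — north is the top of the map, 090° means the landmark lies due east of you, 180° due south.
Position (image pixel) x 59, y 75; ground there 1979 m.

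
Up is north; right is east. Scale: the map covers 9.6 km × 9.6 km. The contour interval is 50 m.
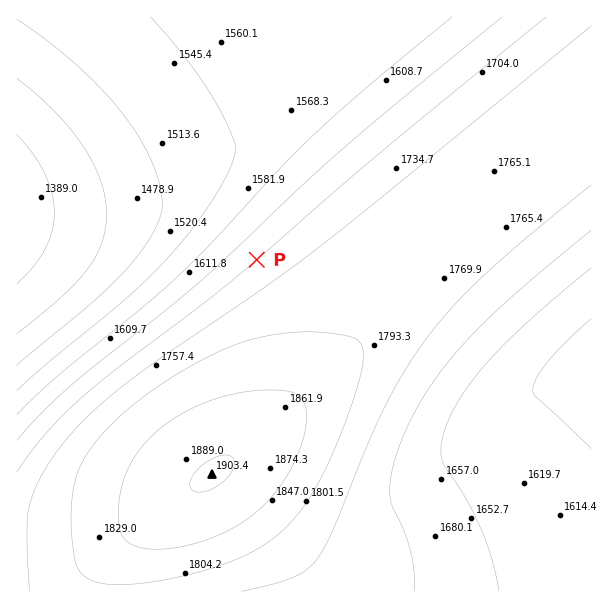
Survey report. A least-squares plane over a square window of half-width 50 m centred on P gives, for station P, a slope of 7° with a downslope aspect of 319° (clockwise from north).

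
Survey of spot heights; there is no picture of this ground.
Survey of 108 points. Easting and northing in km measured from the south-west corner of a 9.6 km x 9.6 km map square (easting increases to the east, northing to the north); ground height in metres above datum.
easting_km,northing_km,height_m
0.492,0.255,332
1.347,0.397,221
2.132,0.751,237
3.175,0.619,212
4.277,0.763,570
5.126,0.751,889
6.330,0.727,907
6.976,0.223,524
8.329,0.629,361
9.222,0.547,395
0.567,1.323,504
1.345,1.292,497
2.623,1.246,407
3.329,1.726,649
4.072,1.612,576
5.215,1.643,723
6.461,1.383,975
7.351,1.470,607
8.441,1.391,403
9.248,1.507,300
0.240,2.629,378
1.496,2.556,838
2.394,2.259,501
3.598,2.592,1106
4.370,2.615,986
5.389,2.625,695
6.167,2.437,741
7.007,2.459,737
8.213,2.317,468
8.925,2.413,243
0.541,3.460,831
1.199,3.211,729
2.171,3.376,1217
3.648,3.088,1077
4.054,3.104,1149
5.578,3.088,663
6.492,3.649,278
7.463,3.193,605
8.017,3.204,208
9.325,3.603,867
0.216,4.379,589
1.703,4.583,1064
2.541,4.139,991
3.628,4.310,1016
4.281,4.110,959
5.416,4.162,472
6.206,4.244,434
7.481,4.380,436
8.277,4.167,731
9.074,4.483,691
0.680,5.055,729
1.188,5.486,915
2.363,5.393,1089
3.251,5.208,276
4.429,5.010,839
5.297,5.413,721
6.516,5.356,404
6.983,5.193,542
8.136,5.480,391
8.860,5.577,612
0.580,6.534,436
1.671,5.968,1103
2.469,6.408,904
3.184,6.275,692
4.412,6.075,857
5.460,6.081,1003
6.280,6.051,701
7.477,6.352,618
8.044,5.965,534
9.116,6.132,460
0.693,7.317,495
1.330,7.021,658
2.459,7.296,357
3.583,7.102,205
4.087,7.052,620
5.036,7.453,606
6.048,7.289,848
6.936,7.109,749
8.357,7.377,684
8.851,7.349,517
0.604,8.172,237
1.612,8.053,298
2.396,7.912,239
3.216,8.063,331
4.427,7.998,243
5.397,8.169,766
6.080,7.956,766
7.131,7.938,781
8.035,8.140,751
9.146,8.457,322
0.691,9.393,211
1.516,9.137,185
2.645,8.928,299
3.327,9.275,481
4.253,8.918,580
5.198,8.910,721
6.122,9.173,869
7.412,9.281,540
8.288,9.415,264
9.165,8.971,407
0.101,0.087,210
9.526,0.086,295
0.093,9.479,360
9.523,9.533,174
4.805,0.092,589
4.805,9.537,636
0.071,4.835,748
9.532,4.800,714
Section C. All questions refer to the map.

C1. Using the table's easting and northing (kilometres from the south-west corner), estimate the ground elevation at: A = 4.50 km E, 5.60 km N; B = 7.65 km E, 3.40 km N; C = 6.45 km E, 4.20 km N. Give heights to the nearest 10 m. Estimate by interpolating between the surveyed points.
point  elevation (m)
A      890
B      370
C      470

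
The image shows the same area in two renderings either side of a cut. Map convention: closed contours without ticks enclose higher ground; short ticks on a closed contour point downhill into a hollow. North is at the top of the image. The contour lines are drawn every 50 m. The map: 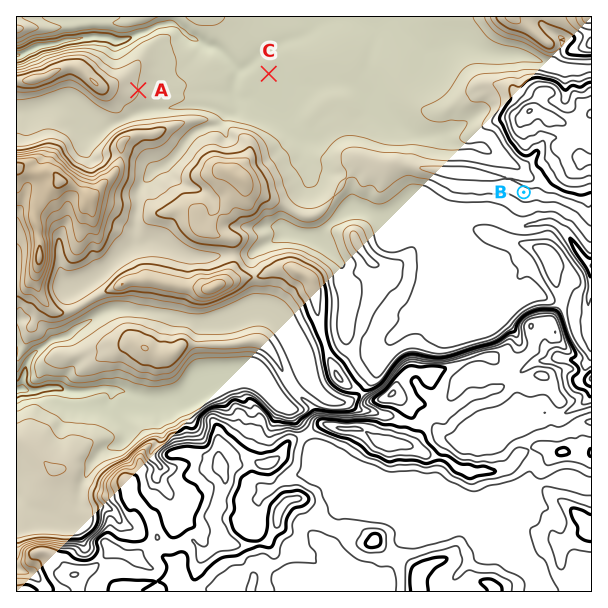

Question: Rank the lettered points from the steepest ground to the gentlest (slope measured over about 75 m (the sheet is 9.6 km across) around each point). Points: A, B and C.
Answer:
B A C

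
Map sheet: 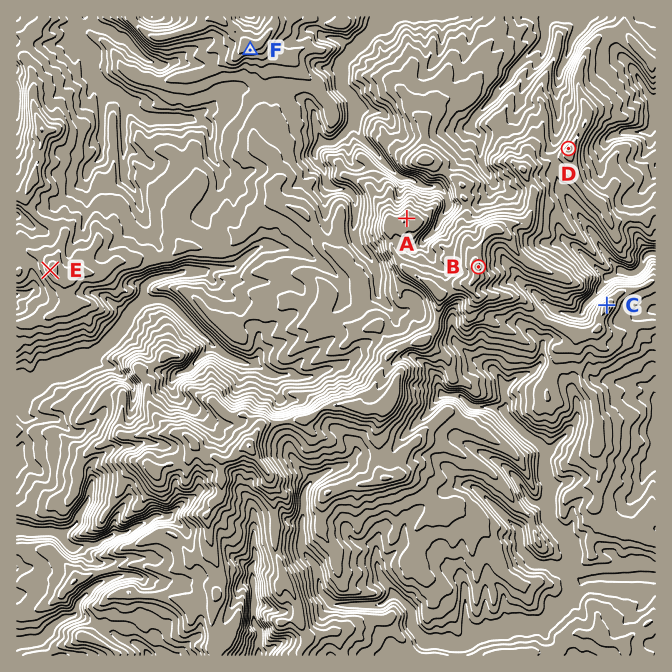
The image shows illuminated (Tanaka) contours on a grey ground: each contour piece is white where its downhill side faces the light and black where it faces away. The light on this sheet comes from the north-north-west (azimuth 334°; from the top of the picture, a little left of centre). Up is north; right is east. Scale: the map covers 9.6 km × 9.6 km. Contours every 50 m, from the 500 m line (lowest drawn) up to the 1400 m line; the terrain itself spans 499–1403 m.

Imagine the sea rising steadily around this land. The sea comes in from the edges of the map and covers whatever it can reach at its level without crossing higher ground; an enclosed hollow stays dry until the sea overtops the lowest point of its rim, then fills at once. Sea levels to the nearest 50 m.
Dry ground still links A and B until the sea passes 1150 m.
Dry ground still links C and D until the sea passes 950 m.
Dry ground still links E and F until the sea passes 750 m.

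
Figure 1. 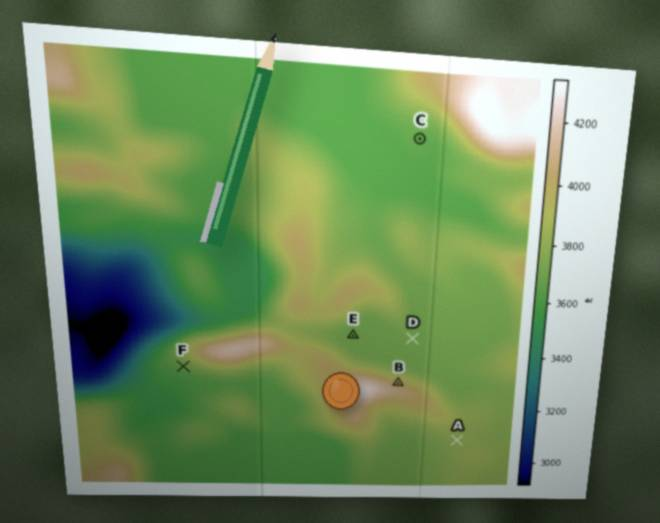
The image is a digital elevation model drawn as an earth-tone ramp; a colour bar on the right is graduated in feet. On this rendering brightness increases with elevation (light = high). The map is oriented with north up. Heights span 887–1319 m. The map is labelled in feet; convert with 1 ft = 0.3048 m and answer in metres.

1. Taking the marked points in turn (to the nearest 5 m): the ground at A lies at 1160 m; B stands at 1220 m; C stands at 1110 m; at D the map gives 1130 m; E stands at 1130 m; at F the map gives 1125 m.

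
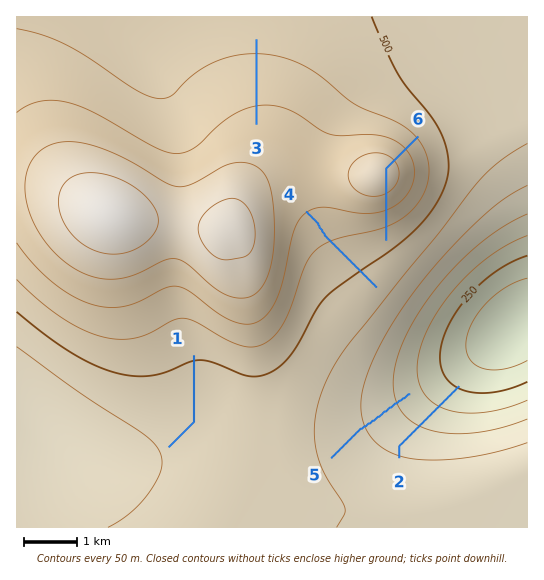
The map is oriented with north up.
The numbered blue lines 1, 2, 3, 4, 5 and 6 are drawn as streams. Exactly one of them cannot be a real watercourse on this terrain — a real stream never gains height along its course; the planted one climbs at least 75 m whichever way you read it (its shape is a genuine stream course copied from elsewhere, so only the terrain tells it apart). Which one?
6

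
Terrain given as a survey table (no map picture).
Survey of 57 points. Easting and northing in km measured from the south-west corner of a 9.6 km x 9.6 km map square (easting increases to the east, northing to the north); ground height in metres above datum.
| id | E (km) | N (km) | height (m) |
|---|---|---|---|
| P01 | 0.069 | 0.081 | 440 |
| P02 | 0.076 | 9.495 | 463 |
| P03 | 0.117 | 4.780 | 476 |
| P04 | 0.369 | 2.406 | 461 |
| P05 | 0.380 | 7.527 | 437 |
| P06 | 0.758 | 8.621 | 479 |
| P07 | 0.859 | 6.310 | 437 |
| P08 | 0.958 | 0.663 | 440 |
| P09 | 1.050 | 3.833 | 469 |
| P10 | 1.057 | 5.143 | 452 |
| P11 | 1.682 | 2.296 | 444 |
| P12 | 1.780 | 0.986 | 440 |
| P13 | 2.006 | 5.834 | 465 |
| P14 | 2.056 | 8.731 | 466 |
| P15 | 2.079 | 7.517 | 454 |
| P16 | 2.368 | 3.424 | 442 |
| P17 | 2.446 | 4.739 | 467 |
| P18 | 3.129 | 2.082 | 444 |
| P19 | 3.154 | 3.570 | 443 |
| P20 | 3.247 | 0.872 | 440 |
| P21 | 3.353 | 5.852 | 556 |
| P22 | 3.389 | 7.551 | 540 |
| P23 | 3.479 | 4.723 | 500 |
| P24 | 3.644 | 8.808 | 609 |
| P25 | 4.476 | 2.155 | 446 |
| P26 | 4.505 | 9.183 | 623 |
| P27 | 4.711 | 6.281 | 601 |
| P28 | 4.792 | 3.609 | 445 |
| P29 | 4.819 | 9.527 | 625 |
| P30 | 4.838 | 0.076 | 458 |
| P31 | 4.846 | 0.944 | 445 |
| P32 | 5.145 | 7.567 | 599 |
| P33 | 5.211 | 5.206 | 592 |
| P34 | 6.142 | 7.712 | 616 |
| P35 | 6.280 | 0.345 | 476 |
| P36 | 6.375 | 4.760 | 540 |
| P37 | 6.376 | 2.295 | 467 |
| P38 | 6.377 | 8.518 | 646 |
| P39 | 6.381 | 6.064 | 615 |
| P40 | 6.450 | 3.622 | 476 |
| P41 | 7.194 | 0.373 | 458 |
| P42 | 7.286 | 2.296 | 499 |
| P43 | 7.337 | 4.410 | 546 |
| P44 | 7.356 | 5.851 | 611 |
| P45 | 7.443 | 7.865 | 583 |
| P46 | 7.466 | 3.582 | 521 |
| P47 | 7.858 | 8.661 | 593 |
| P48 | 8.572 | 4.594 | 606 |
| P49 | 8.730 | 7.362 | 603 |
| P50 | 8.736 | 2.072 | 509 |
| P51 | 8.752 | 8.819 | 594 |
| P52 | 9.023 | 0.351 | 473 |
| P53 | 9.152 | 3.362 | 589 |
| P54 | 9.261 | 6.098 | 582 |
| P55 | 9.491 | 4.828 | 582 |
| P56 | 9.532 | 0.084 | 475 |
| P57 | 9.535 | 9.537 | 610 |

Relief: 435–645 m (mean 515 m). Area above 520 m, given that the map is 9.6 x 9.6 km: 37.9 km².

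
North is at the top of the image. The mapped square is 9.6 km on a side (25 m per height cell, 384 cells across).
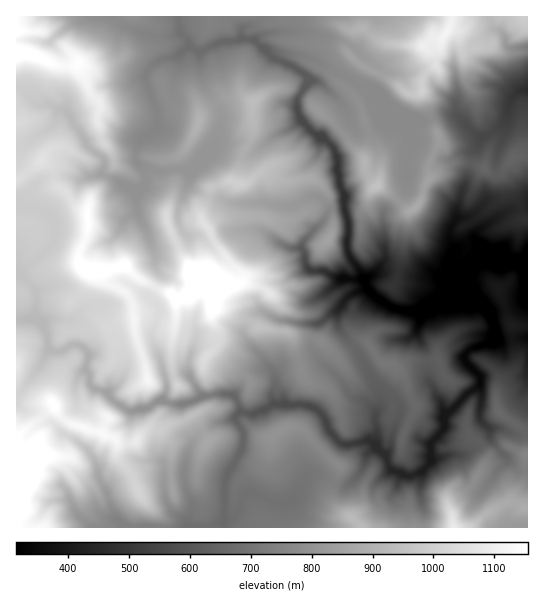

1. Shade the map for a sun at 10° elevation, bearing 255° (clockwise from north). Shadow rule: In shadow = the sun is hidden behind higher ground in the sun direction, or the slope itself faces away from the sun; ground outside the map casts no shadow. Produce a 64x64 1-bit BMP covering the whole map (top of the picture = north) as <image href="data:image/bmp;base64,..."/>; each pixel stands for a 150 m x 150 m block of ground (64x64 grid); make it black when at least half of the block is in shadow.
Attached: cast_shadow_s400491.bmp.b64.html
<image width="64" height="64" href="data:image/bmp;base64,Qk0+AgAAAAAAAD4AAAAoAAAAQAAAAEAAAAABAAEAAAAAAAACAAATCwAAEwsAAAIAAAAAAAAA////AAAAAAAPwAgAAB8B8G/wPAAAP+H8//x8QAA/8/z/+P9AAB/j+P/w/8AAn+P7f/H/4ADP4fl/8f/gAG/xsj/z/fAAf/AYP/f88AD/eBy/5Mz4Af74GJ/l7HgD/vgSH4/8eAf8fDAMH//8D3x8cIPP4f4feB7jB5/5/354HmcHv/7/yHAfbw/4Z//A8D/vB/hnw4DAee/D0H7jgZhx5+HA/v+DOHPj8YD8/wRw5934wPz/CHHn/TmA7H8Y5/f9EAHOPhnv8/0wAc44P+f5+CABznn/9/z4AAHOf/////MAAch/f///4wADgn5////HAAOYfv///4cABGD/////gwAB8f////+LAAPz/////5sA8/f/////wAD/9L/////hAH/sf///n+EAf8x///8/wQB/nP8c/j/AAH+Z/gTkf+AAf5n8A8Q/4AB/3f4DzD/xAX/sQAHhH/gD/+wEAcef/Qf//AIDx8/wAfPwABfD5/EBLwAAP8/P8ADvgAAfj4/4Ac/CBD+Pg/gBn+MDPwAH+AOf8YP+AAf8Az/xw/iAD/4OP/HD+YgP/gwf8cPzAA++AD/5A/MADz4AP/kB+gAf/wB//Ax+AJ//AH/+DnwAB/8Af/4D8AAH/wz//wfAEAf/ff//B4AgBw/////GAAAHjx///hAAAAP8X//+EAAAA/j///wAAAAB8A=="/>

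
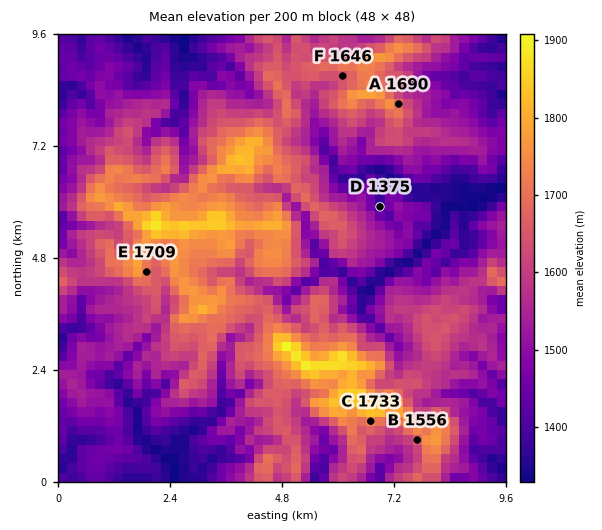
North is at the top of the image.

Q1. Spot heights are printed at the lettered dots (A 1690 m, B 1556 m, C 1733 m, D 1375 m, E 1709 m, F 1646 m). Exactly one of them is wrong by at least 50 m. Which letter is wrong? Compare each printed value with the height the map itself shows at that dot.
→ B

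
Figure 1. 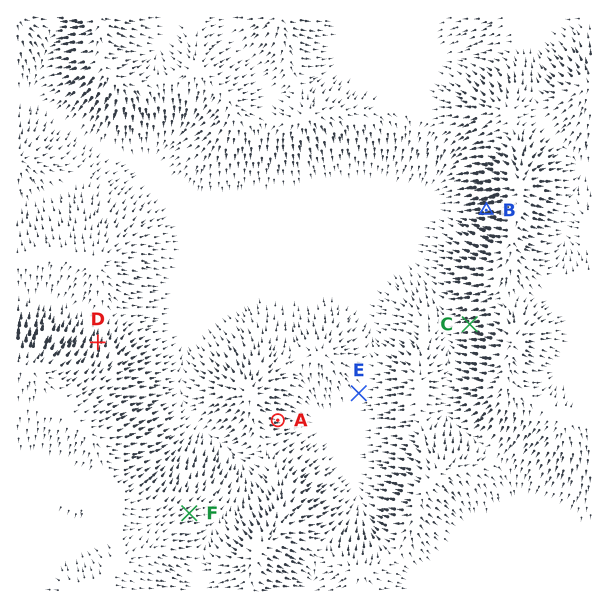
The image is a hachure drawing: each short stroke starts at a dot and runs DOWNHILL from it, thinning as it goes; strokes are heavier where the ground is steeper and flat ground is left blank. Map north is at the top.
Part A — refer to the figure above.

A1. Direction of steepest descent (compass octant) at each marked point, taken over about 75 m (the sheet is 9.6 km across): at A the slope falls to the E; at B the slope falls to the W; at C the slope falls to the W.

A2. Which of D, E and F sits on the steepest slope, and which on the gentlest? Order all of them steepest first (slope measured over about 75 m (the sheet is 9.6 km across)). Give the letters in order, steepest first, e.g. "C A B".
D F E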